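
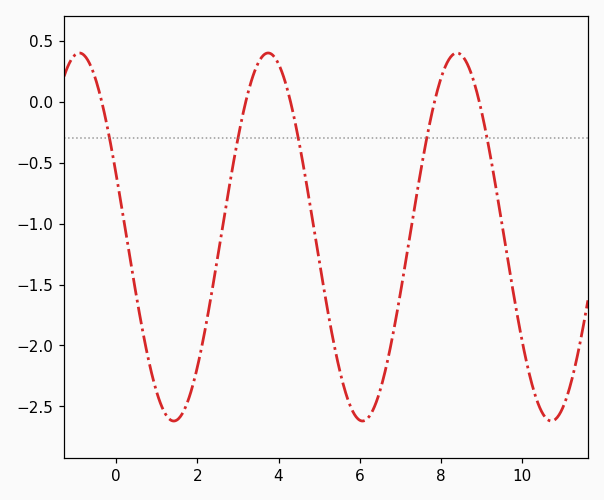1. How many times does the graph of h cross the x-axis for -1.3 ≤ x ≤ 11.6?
5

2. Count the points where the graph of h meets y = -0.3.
5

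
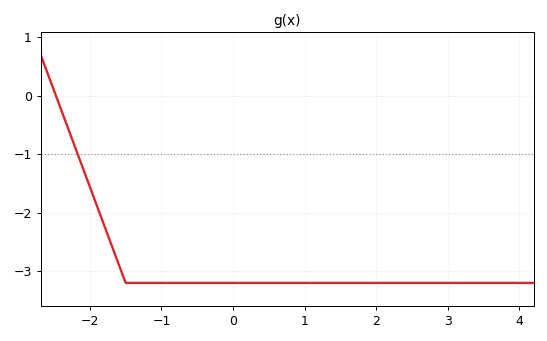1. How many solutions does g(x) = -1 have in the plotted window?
1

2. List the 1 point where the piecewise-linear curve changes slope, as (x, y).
(-1.5, -3.2)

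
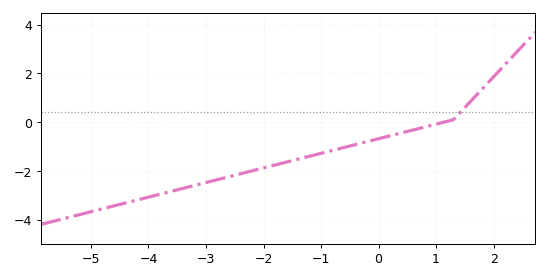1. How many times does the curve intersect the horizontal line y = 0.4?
1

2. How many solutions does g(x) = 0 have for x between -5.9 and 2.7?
1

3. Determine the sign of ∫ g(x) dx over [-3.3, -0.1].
negative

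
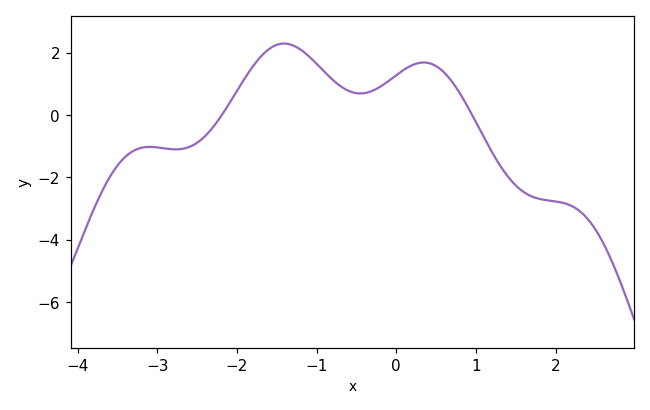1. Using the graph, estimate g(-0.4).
0.8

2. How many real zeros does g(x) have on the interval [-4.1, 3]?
2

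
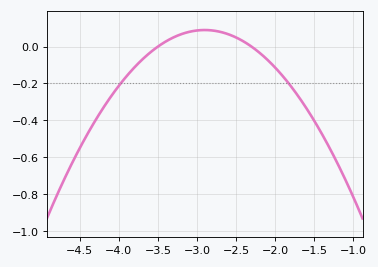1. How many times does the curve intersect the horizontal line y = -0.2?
2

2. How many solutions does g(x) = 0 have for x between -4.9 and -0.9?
2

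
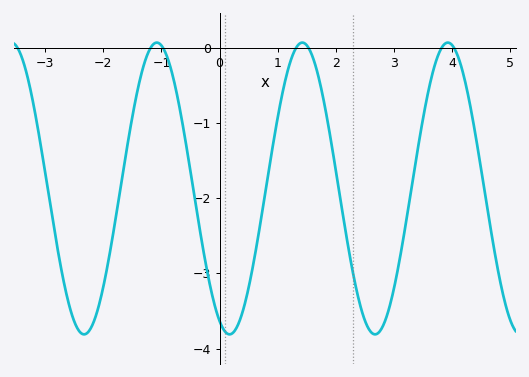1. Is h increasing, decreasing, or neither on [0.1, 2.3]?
neither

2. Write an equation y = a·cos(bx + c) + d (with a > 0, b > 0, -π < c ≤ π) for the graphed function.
y = 1.94cos(2.5x + 2.7) - 1.87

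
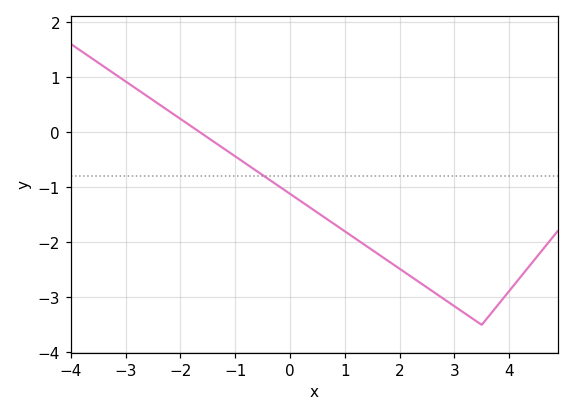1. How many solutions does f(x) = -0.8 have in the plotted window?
1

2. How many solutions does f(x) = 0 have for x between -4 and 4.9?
1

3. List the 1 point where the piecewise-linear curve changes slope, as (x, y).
(3.5, -3.5)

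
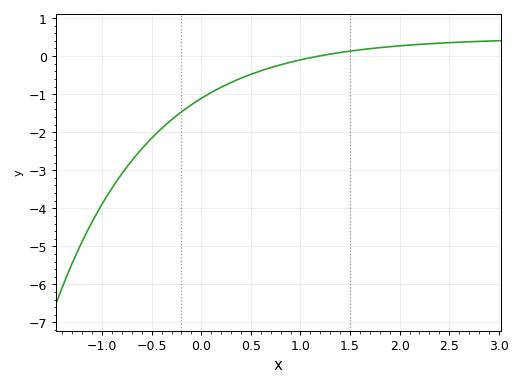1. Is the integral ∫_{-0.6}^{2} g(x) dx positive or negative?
negative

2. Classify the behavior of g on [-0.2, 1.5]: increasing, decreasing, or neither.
increasing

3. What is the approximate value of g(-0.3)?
-1.67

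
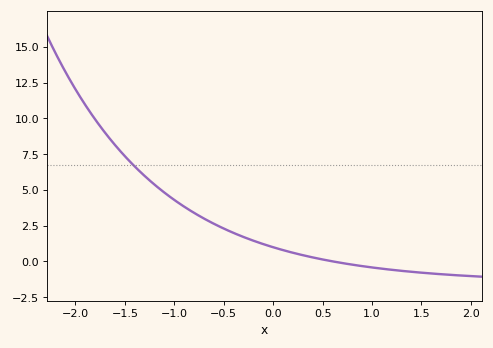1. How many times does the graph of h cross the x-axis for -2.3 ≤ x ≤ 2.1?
1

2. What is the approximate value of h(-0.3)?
1.7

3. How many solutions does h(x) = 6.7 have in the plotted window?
1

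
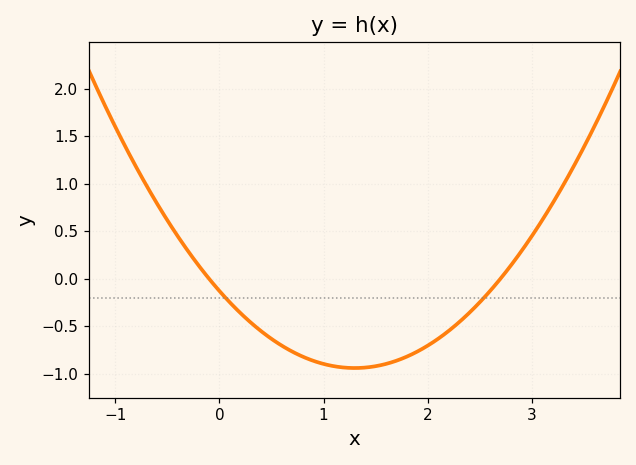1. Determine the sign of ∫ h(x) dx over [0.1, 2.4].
negative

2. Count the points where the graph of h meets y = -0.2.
2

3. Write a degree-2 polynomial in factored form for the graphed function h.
y = 0.48(x + 0.1)(x - 2.7)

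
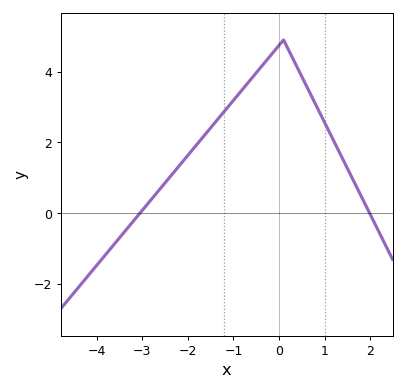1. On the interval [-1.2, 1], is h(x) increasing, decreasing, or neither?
neither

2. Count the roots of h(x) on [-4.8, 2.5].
2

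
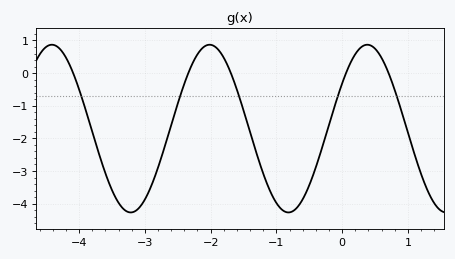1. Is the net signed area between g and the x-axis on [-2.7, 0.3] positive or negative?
negative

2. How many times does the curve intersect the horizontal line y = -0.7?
5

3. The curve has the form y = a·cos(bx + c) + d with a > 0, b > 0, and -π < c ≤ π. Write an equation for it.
y = 2.57cos(2.6x - 1) - 1.7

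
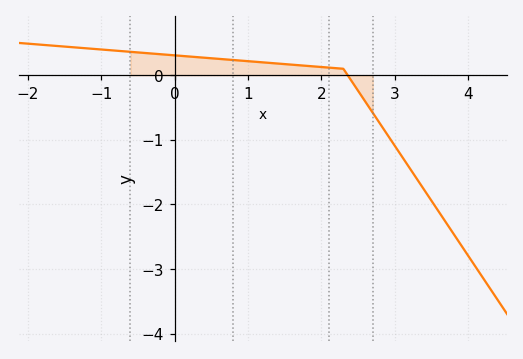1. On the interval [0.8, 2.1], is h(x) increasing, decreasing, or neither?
decreasing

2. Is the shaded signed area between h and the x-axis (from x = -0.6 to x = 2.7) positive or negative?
positive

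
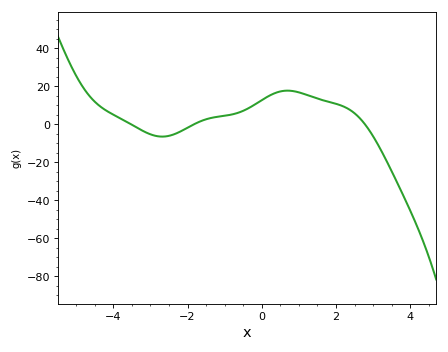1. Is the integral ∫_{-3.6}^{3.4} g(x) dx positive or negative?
positive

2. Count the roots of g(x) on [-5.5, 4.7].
3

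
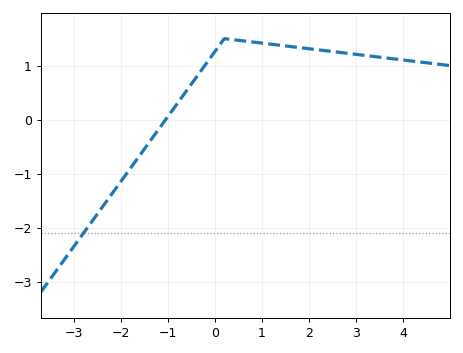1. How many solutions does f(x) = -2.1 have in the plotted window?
1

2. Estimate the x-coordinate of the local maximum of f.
0.201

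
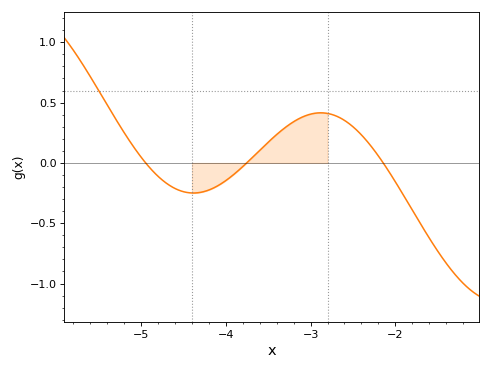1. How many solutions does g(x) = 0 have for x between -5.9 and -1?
3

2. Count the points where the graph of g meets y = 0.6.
1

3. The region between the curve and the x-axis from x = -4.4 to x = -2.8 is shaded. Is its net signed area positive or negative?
positive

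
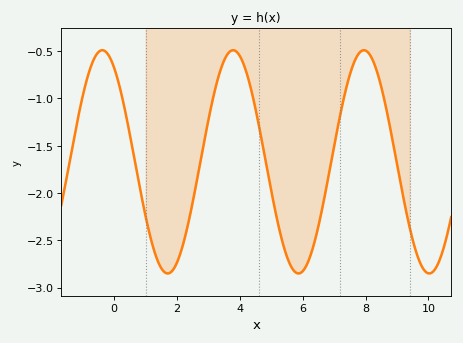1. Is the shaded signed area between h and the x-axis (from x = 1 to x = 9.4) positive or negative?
negative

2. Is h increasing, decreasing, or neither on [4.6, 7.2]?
neither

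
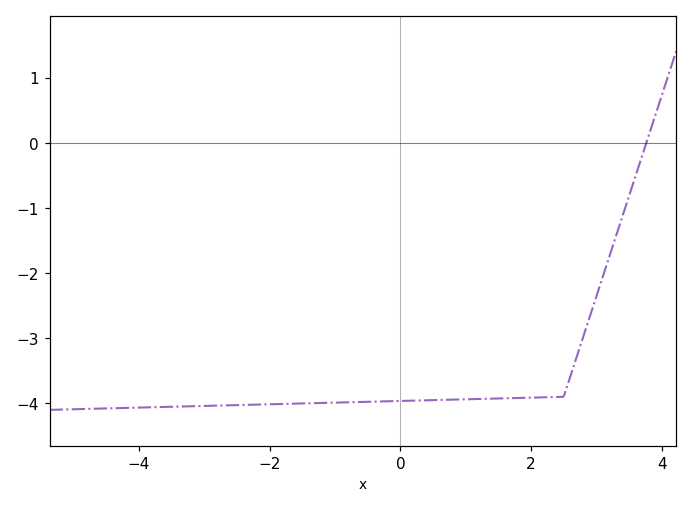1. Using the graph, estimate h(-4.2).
-4.07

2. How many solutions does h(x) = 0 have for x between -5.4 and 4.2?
1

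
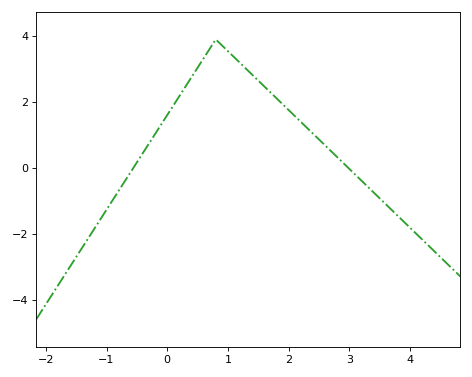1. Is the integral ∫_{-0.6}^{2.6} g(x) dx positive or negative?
positive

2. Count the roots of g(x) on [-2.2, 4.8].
2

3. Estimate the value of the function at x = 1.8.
2.11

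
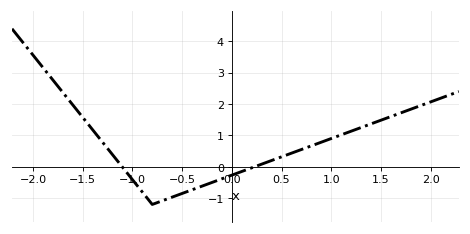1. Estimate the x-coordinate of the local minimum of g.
-0.8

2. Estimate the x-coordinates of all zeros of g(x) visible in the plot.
-1.1, 0.228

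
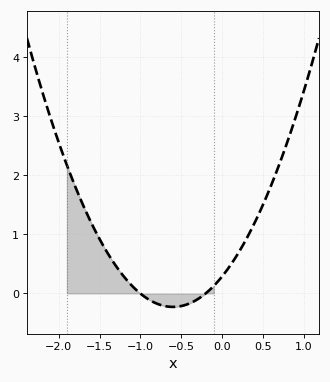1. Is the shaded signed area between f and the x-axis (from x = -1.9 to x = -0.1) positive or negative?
positive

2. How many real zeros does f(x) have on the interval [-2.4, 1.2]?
2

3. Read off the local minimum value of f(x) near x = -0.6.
-0.2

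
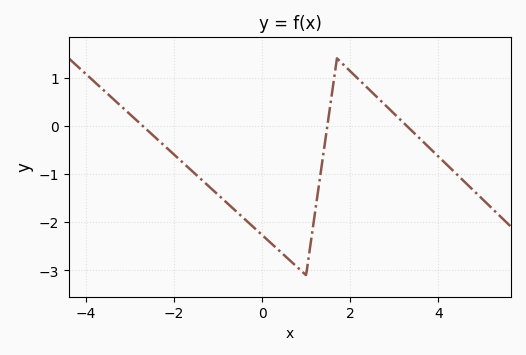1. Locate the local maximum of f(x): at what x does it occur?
1.7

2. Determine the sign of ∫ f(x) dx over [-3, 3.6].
negative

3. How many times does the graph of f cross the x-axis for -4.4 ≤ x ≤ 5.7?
3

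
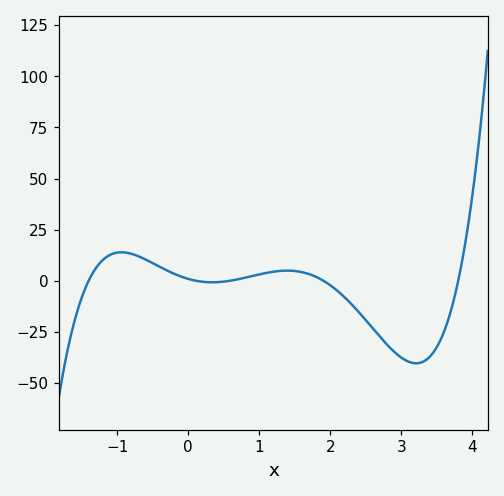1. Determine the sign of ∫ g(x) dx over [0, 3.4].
negative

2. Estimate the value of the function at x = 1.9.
0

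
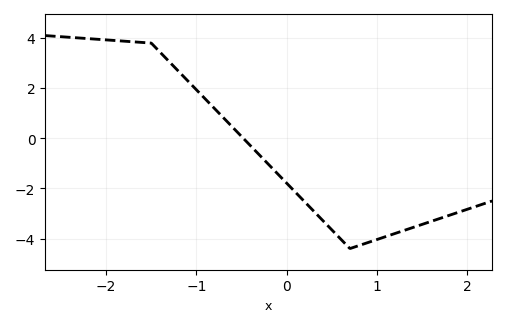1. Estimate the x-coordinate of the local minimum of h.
0.7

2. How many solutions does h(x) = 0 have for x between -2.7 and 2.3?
1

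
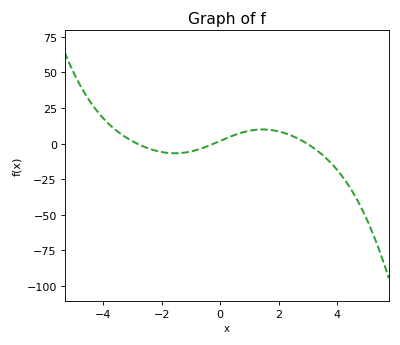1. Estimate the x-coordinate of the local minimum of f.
-1.54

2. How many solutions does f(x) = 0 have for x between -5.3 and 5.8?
3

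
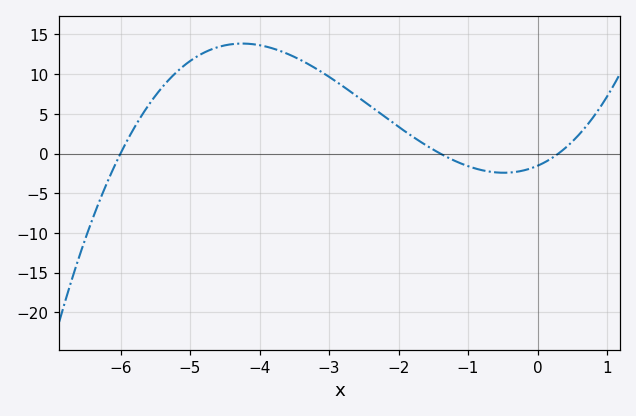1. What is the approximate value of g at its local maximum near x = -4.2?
14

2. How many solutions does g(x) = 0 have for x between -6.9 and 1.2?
3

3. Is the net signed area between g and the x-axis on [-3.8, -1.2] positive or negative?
positive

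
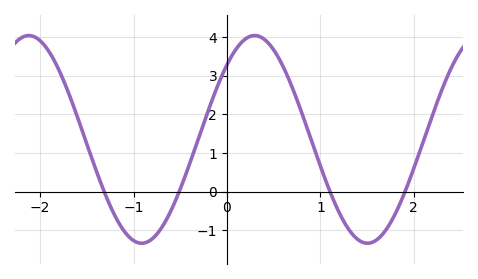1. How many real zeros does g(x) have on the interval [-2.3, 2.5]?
4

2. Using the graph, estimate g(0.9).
1.3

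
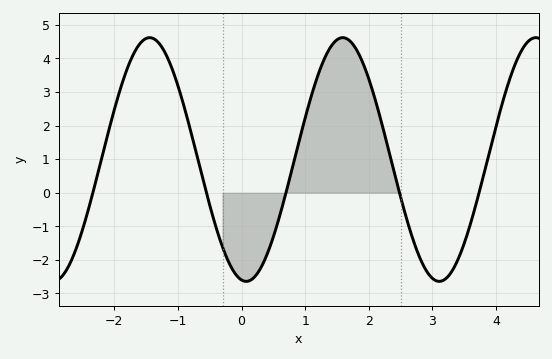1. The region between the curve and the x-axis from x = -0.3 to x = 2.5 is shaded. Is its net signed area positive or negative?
positive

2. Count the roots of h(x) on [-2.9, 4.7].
5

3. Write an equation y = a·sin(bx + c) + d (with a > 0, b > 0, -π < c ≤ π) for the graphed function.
y = 3.63sin(2.07x - 1.72) + 0.99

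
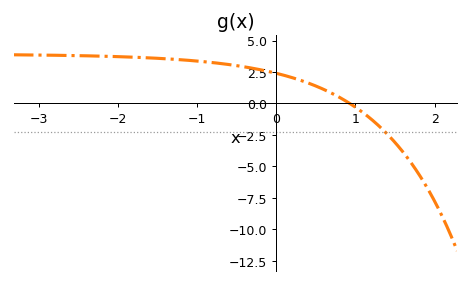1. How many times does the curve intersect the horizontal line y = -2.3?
1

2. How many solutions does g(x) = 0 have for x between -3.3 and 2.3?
1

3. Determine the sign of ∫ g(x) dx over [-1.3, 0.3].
positive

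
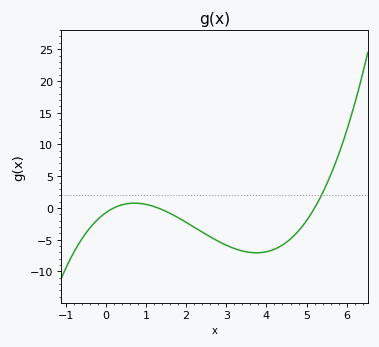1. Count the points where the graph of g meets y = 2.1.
1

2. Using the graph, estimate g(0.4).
0.484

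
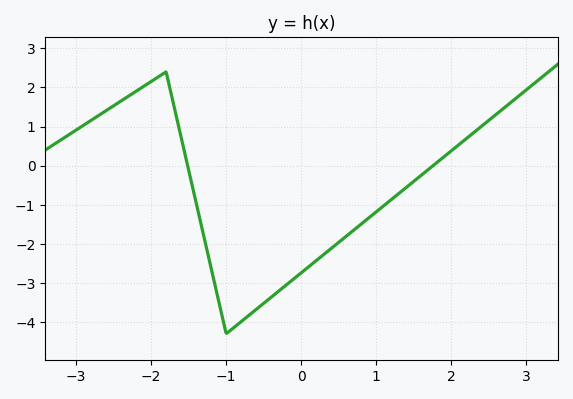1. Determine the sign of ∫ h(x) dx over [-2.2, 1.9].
negative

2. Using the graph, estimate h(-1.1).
-3.5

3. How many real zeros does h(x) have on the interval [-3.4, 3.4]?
2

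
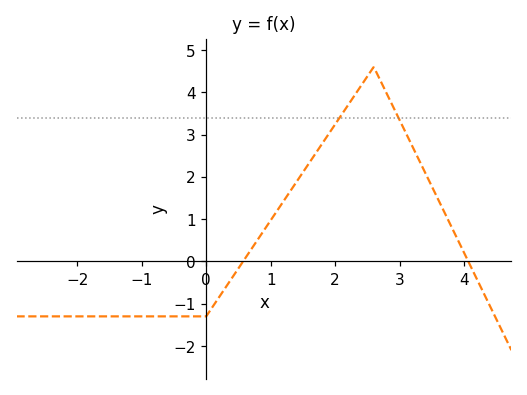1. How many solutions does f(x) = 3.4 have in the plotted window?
2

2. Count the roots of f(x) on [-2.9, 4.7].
2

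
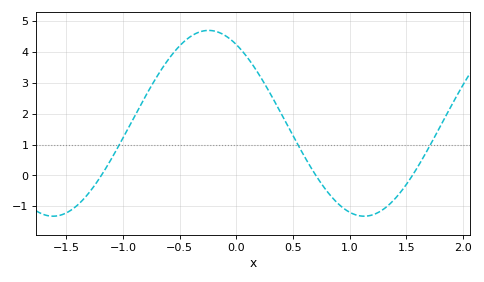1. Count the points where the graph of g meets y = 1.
3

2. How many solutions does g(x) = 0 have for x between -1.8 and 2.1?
3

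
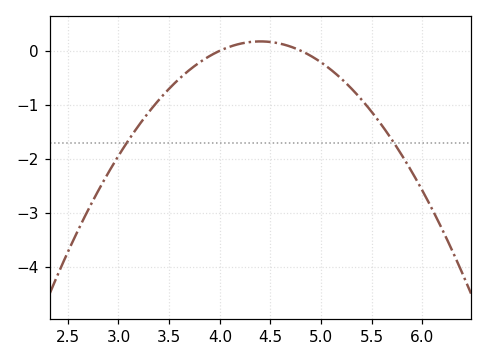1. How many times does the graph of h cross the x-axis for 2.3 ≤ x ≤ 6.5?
2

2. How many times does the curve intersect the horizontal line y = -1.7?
2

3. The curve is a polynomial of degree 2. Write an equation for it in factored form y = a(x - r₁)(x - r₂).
y = -1.08(x - 4)(x - 4.8)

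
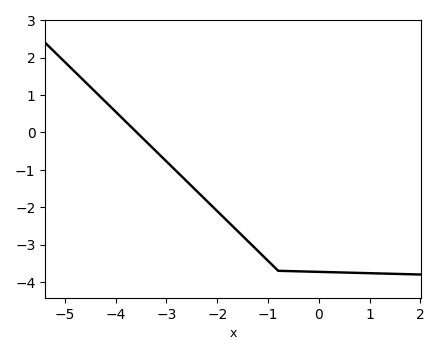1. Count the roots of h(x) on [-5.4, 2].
1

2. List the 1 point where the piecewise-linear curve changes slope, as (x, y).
(-0.8, -3.7)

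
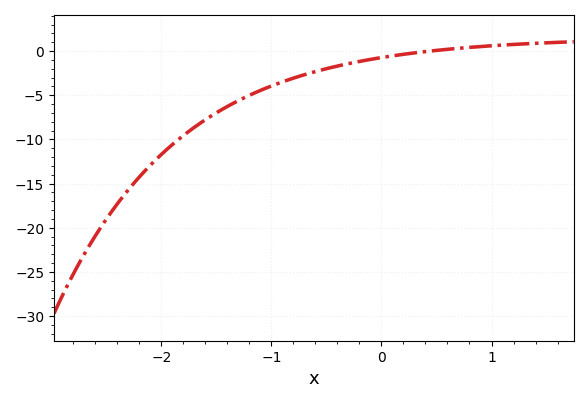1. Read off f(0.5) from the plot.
0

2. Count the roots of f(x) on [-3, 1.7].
1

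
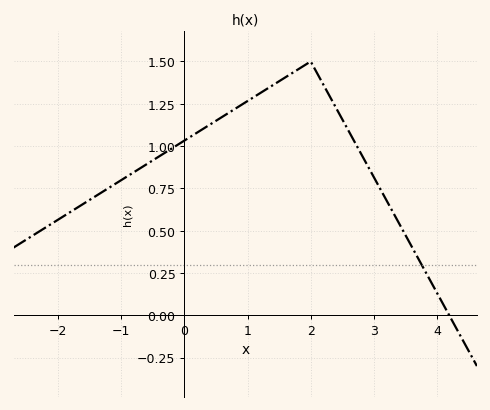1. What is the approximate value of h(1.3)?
1.34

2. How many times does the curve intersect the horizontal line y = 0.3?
1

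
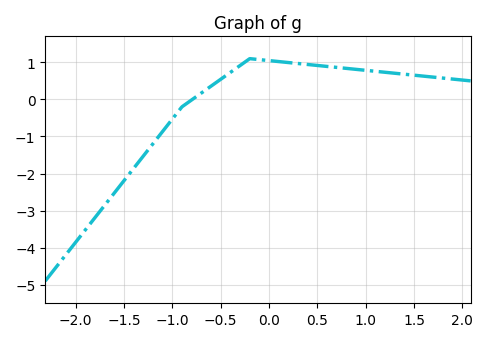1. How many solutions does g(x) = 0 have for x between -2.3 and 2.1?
1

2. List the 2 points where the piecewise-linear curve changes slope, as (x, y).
(-0.9, -0.2); (-0.2, 1.1)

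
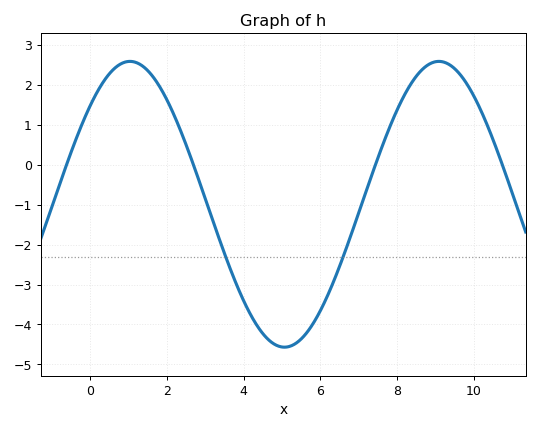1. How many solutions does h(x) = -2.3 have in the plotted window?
2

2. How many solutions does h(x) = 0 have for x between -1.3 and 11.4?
4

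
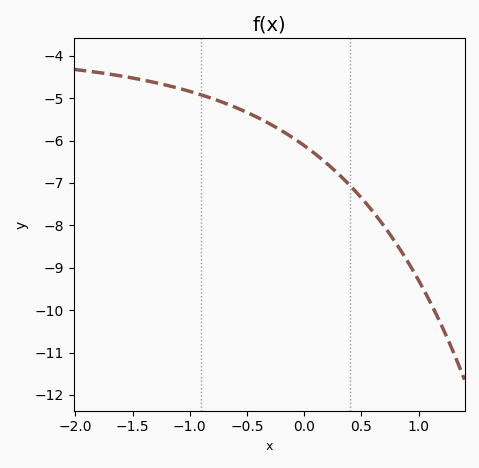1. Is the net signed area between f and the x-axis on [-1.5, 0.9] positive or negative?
negative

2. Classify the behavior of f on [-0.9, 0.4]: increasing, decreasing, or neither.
decreasing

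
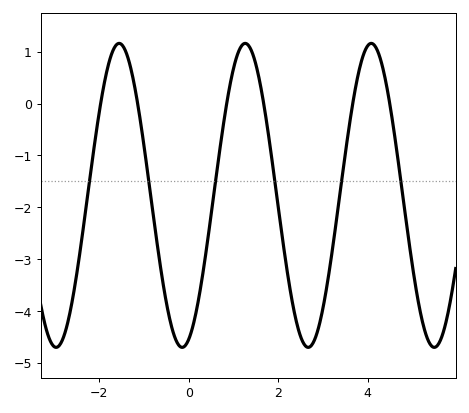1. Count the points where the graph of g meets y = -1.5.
6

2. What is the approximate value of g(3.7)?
0.179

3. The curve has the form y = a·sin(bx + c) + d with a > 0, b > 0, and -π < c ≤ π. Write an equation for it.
y = 2.93sin(2.23x - 1.24) - 1.77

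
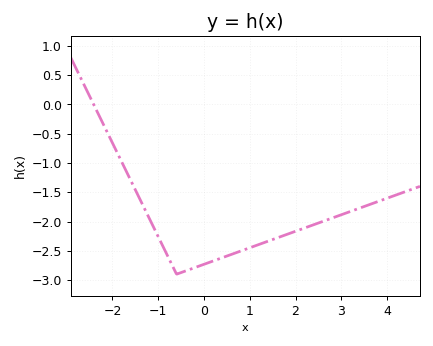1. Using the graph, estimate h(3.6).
-1.72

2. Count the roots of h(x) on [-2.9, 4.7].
1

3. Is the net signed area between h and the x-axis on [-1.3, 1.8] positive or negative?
negative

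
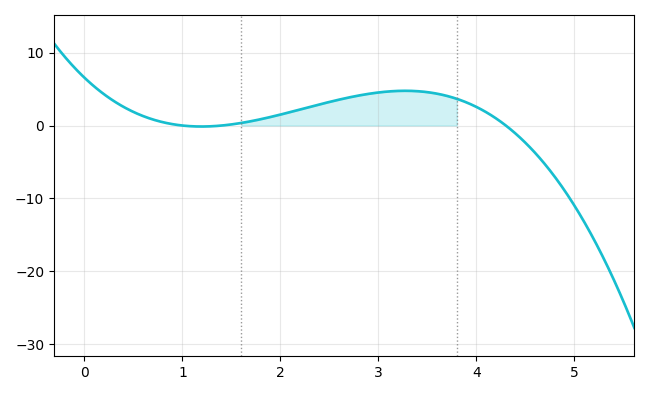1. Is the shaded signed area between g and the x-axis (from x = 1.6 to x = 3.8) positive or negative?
positive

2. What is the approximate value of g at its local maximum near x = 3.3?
4.77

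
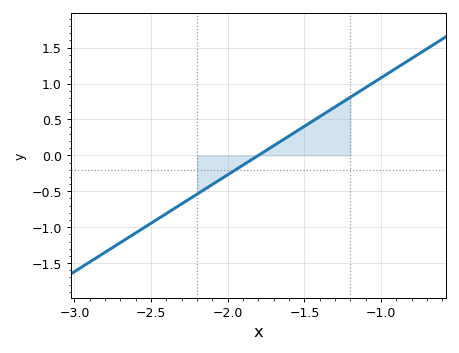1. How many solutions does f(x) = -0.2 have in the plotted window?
1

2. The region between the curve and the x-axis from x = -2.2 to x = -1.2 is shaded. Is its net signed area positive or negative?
positive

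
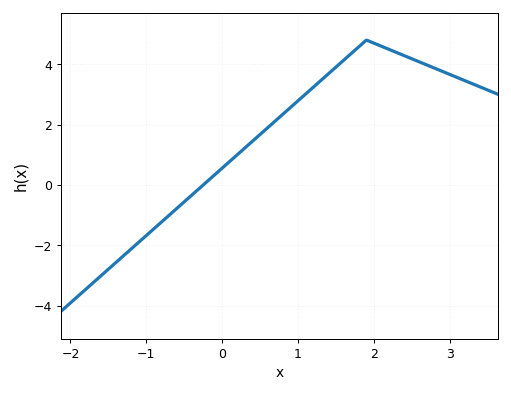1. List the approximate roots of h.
-0.2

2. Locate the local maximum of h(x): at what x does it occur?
1.9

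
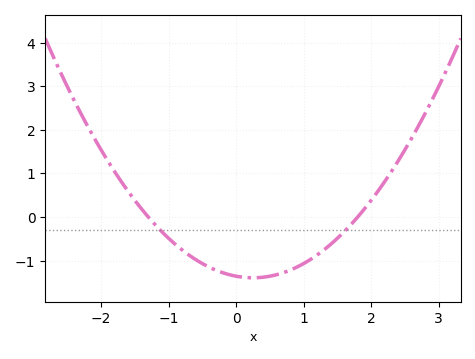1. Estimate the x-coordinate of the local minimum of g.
0.2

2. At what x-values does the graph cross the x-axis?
-1.3, 1.8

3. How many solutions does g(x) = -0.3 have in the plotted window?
2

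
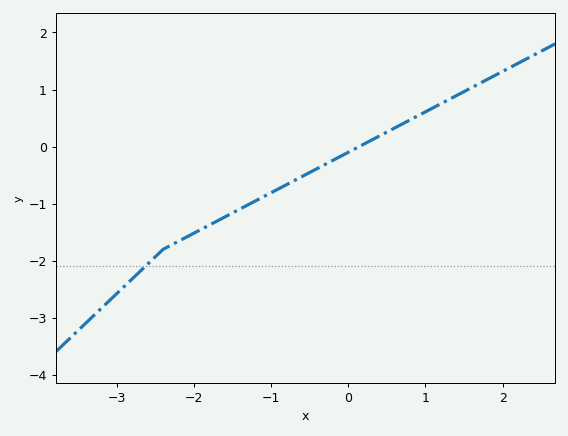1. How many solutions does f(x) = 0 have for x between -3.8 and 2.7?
1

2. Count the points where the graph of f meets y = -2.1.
1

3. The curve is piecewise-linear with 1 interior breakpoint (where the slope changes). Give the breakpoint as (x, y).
(-2.4, -1.8)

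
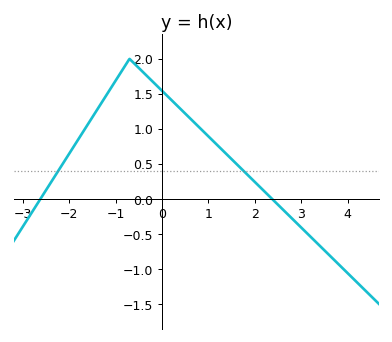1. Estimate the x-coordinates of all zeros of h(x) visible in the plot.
-2.6, 2.4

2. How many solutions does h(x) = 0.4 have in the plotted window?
2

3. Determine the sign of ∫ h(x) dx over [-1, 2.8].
positive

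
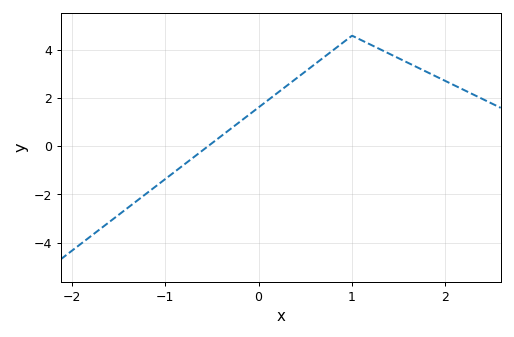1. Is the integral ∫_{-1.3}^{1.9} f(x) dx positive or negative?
positive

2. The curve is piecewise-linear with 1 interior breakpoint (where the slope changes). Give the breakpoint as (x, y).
(1, 4.6)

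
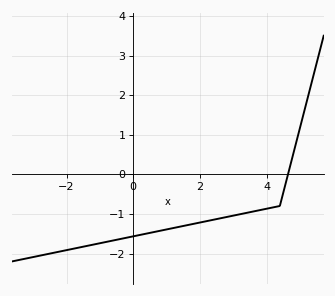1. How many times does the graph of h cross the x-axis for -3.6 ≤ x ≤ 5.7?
1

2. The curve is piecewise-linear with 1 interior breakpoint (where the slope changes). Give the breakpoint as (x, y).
(4.4, -0.8)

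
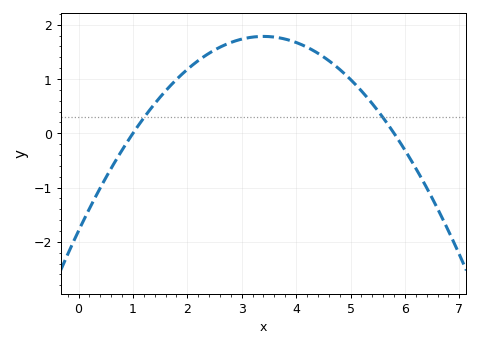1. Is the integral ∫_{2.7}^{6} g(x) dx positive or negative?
positive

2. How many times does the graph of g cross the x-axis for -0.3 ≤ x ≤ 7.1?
2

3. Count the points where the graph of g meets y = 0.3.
2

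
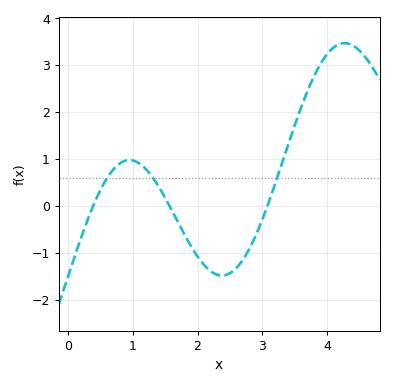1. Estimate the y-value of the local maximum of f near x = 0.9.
0.977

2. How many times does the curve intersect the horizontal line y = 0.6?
3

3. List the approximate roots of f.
0.387, 1.57, 3.08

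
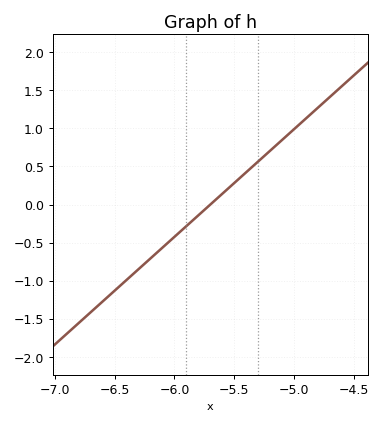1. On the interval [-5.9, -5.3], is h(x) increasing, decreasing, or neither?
increasing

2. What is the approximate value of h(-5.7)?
0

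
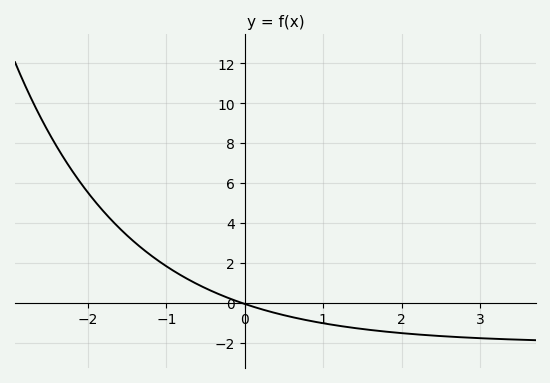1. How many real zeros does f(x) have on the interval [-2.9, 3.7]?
1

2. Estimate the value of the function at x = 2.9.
-1.76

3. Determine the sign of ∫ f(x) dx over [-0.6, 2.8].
negative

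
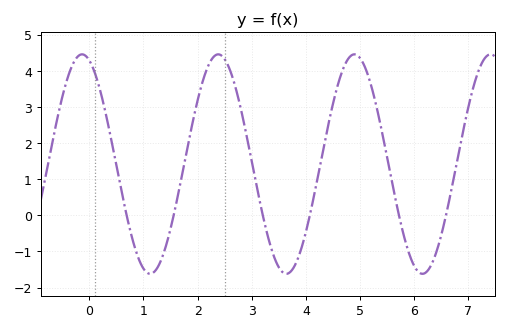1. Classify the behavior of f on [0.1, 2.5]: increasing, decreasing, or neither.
neither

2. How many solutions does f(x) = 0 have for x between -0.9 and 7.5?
6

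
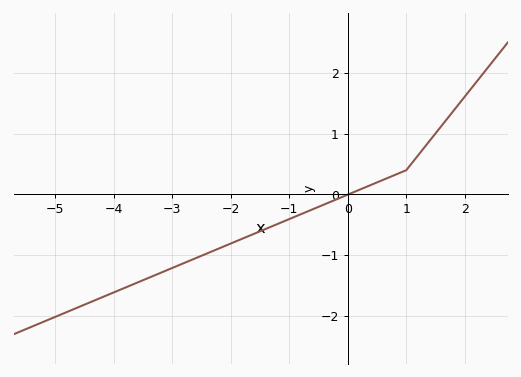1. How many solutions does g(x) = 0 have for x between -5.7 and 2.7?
1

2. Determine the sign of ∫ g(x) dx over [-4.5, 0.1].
negative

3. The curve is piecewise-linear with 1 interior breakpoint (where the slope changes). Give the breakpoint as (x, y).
(1, 0.4)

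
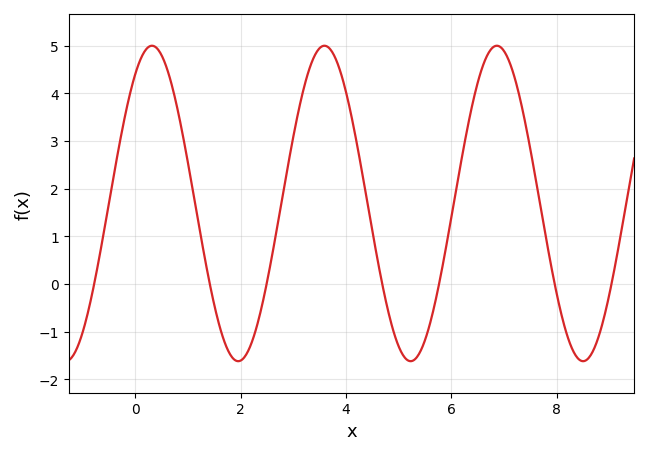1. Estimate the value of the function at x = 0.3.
5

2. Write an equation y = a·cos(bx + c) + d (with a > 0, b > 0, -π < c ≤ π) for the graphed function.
y = 3.31cos(1.9x - 0.61) + 1.69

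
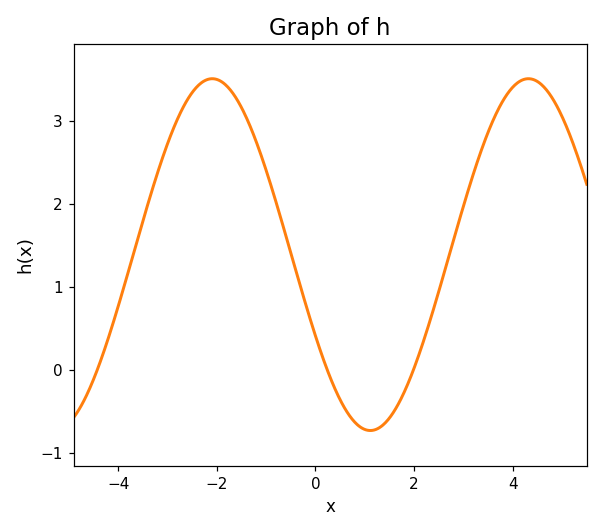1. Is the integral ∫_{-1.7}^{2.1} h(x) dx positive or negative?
positive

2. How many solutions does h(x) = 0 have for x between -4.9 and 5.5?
3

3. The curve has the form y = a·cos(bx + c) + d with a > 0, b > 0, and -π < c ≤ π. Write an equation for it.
y = 2.12cos(0.98x + 2.05) + 1.39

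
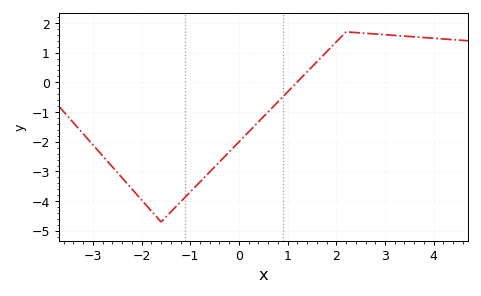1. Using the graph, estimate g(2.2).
1.7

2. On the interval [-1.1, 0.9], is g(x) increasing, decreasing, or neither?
increasing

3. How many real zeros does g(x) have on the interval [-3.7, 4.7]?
1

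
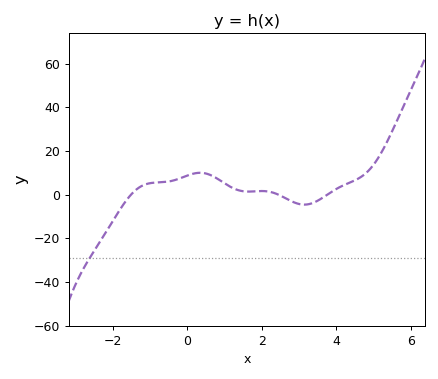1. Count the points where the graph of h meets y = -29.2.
1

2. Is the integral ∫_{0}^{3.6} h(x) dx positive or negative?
positive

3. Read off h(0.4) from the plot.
10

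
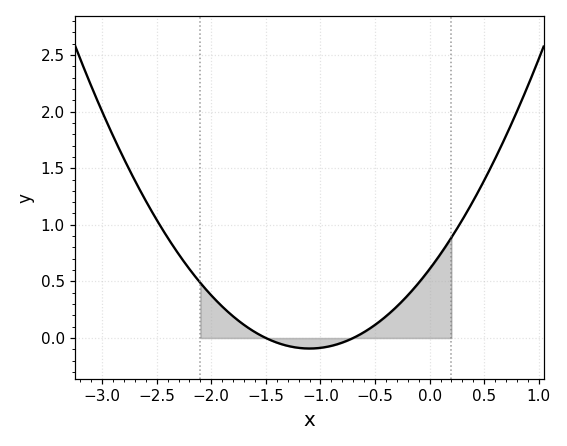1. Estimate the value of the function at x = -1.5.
0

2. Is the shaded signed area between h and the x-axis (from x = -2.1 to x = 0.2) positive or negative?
positive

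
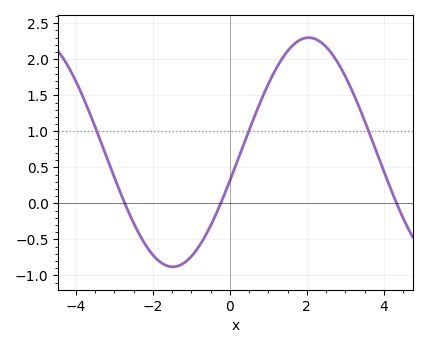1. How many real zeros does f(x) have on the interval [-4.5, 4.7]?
3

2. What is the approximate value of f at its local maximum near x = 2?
2.3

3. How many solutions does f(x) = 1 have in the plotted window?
3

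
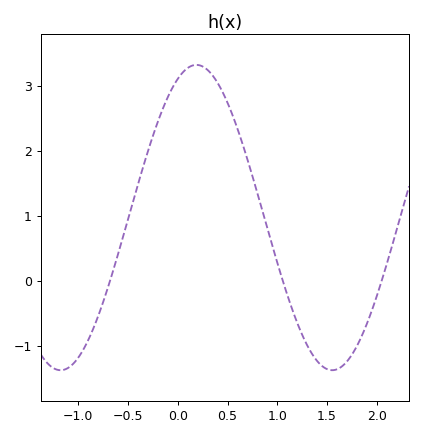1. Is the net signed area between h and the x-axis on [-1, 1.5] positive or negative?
positive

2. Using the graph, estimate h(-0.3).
1.99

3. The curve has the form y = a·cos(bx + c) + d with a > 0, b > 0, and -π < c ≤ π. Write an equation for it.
y = 2.35cos(2.3x - 0.43) + 0.97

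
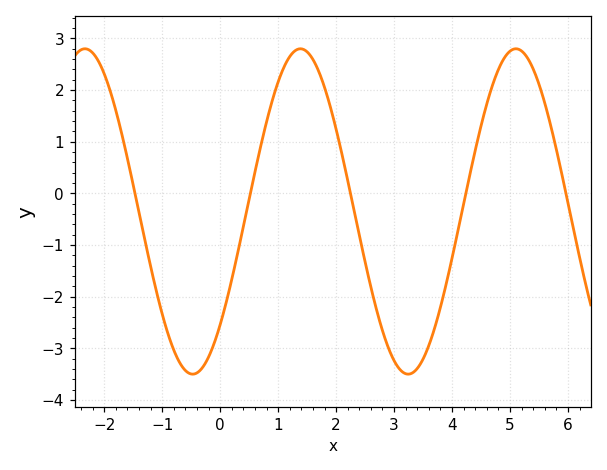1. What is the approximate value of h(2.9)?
-3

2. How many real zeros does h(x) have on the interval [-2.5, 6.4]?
5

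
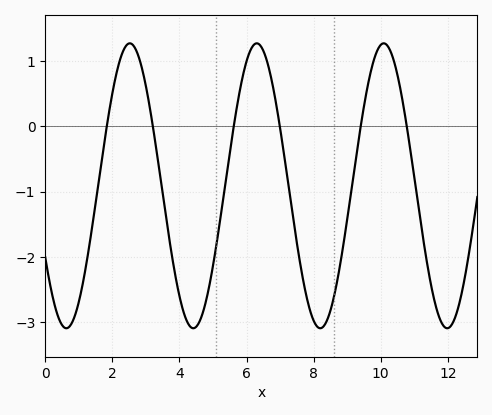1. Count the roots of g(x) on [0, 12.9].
6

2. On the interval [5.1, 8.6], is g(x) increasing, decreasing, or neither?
neither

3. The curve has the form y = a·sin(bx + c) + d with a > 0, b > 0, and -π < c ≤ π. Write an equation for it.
y = 2.18sin(1.66x - 2.61) - 0.91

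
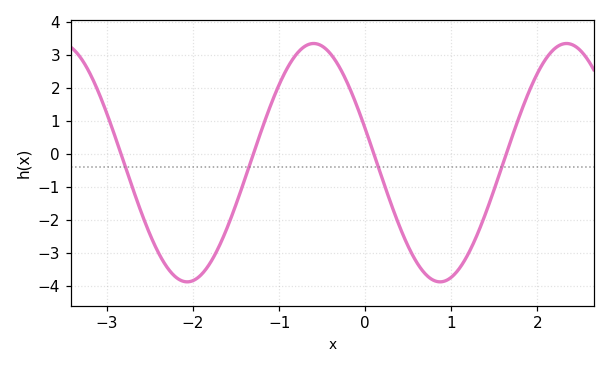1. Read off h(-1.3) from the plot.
0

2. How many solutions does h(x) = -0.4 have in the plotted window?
4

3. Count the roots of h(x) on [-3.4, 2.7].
4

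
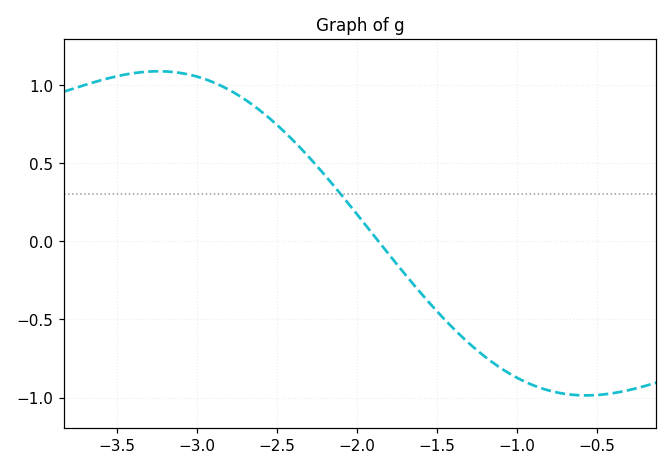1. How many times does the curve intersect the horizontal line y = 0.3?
1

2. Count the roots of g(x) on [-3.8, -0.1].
1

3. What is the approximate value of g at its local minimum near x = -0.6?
-1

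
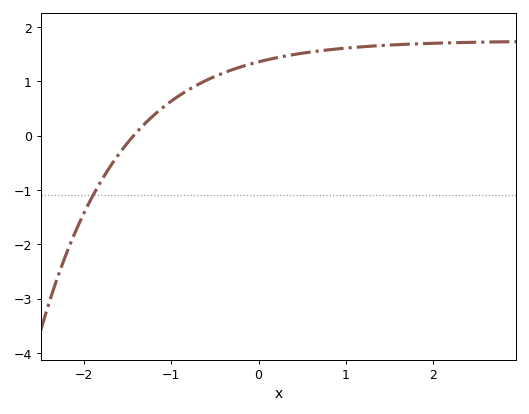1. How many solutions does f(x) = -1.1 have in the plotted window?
1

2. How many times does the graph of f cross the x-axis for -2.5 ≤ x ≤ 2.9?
1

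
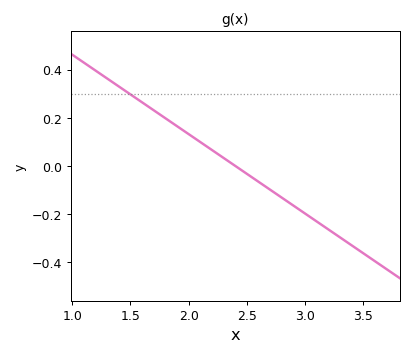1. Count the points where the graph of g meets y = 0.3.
1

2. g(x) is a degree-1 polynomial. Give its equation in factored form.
y = -0.33(x - 2.4)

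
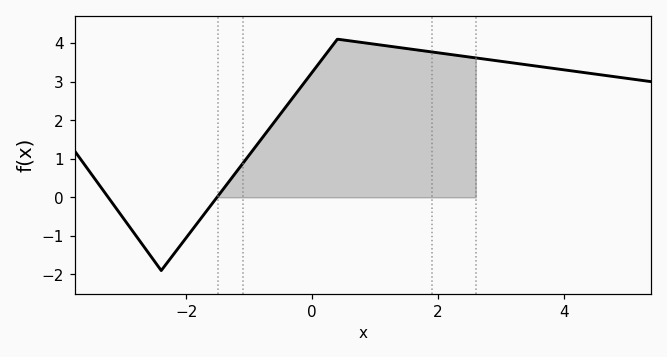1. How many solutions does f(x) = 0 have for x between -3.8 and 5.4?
2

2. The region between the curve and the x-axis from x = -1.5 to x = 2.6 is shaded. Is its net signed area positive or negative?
positive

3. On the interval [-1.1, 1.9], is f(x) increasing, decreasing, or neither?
neither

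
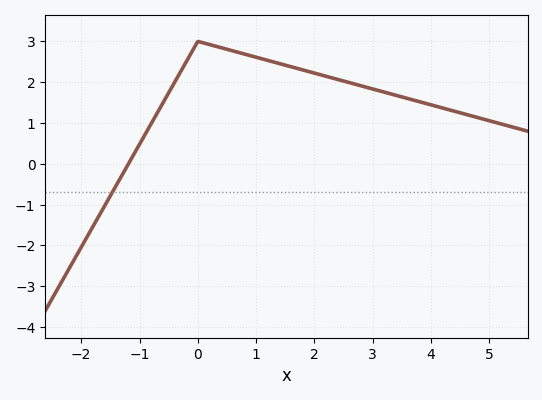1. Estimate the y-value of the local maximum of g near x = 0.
3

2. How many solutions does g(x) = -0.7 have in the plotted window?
1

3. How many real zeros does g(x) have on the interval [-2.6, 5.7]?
1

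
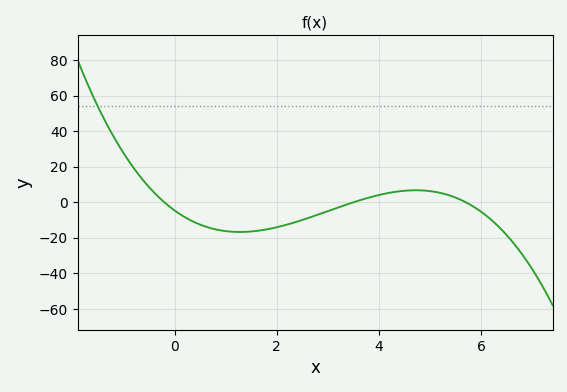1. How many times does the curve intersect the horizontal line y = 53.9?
1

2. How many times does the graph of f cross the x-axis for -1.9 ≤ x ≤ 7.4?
3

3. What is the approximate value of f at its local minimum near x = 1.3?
-16.7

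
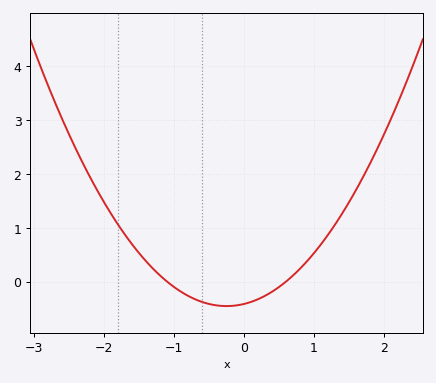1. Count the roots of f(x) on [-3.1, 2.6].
2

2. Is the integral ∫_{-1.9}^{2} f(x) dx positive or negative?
positive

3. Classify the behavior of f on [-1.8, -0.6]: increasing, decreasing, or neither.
decreasing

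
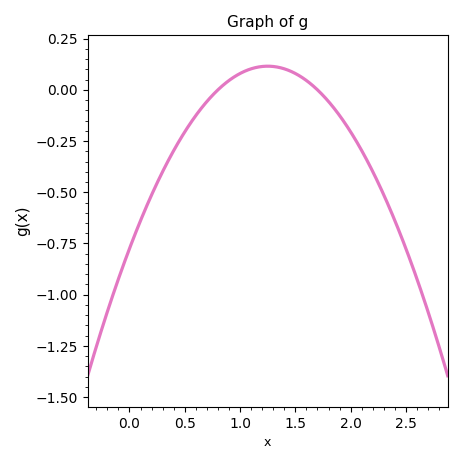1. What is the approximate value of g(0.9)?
0.04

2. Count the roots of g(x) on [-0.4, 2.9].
2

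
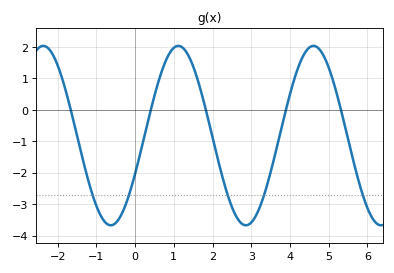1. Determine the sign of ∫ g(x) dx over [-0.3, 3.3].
negative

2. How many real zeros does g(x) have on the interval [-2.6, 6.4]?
5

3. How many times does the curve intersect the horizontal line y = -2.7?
5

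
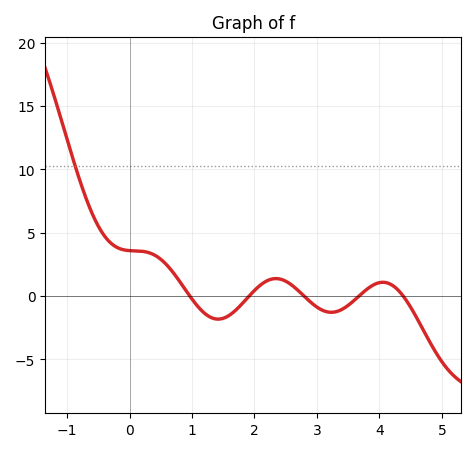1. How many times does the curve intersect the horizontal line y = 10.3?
1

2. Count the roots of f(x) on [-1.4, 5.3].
5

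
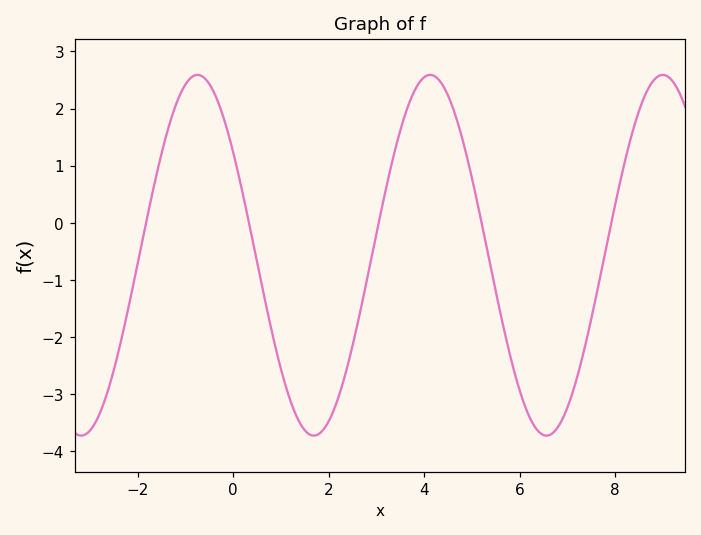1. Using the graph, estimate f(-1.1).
2.27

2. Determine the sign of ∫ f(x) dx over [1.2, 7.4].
negative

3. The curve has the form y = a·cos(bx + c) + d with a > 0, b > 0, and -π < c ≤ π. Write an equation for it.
y = 3.16cos(1.29x + 0.962) - 0.57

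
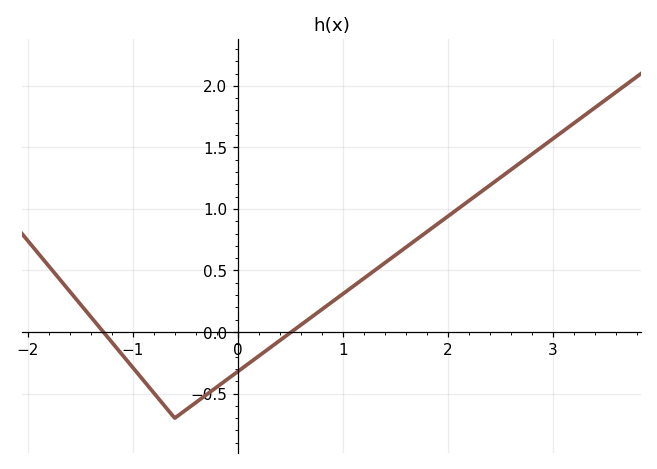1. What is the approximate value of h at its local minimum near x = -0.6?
-0.7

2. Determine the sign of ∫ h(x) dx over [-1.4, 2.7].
positive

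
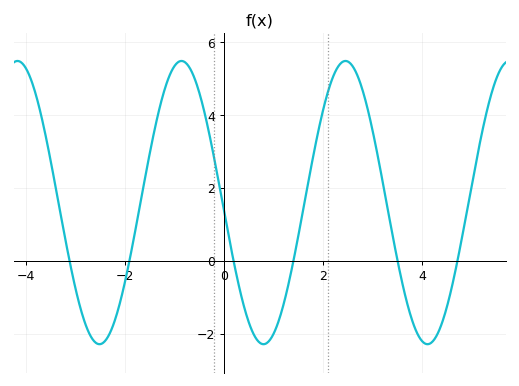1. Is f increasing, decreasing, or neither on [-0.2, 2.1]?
neither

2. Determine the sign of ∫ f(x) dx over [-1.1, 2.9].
positive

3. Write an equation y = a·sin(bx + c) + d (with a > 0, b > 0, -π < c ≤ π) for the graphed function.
y = 3.89sin(1.9x - 3.1) + 1.6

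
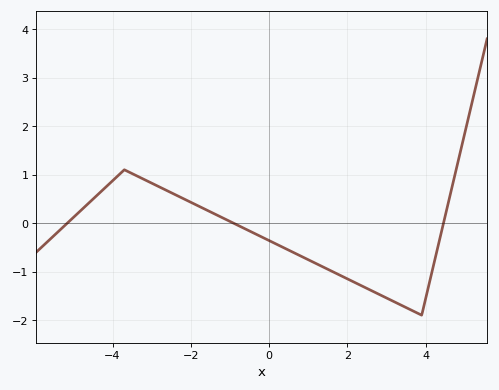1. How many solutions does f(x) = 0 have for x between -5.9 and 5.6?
3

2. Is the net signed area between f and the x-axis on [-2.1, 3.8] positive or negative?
negative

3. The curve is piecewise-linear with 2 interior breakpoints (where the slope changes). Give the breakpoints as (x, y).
(-3.7, 1.1); (3.9, -1.9)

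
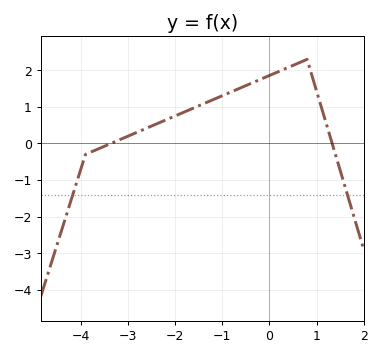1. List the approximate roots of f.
-3.4, 1.3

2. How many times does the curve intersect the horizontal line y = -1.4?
2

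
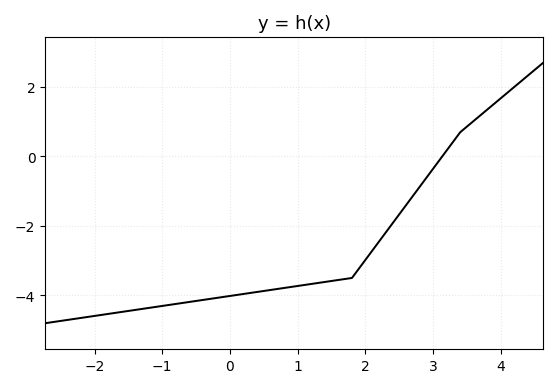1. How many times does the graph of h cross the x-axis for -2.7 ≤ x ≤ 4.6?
1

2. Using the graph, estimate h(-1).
-4.3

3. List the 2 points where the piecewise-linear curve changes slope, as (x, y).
(1.8, -3.5); (3.4, 0.7)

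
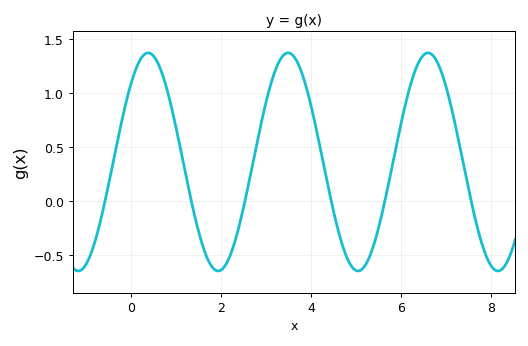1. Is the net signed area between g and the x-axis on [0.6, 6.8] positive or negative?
positive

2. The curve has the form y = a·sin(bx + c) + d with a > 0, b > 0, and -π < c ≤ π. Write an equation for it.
y = 1.01sin(2.02x + 0.8) + 0.36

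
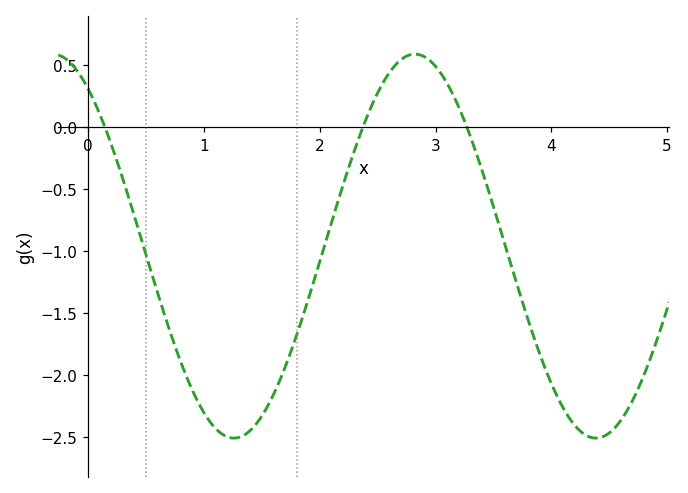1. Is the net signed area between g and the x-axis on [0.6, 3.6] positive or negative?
negative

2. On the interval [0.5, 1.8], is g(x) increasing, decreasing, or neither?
neither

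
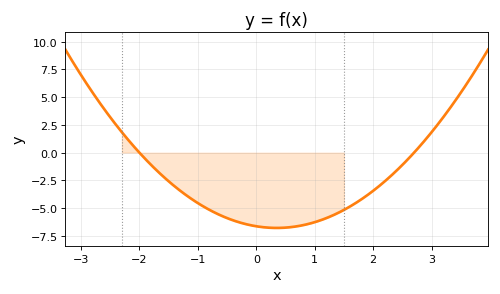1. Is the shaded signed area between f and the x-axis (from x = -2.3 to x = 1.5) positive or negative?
negative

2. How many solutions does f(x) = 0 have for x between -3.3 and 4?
2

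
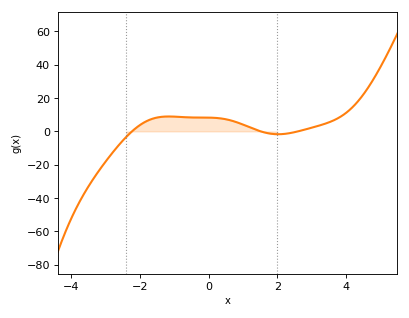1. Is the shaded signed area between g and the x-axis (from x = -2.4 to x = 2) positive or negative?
positive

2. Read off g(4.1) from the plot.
12.9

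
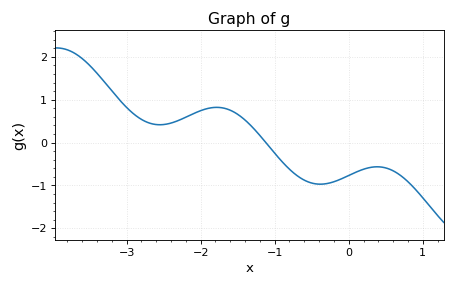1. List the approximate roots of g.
-1.1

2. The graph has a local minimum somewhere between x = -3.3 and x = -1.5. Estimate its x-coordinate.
-2.6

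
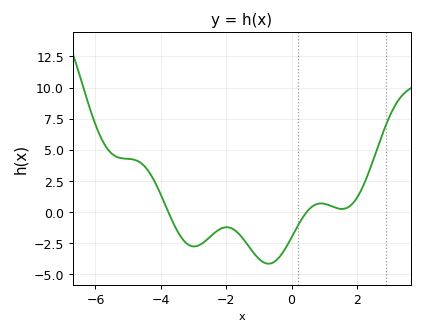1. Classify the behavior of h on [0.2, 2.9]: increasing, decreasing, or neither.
neither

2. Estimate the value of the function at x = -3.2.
-2.53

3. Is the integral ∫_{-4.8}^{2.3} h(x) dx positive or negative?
negative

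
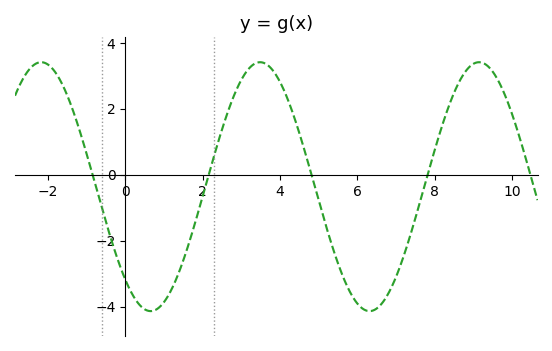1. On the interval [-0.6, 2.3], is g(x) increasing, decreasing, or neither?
neither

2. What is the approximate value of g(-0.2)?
-2.55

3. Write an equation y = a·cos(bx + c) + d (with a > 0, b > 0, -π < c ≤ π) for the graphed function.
y = 3.78cos(1.11x + 2.41) - 0.36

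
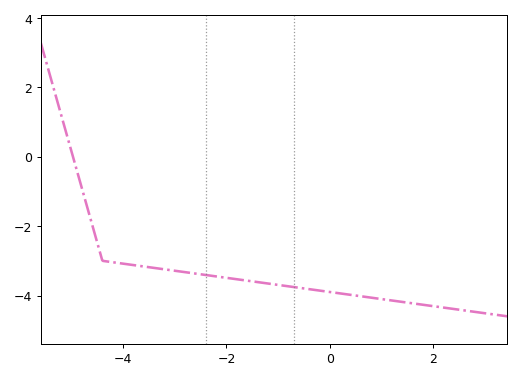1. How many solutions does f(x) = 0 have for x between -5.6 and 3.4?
1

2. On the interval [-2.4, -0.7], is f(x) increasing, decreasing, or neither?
decreasing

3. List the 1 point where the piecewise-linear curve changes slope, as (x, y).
(-4.4, -3)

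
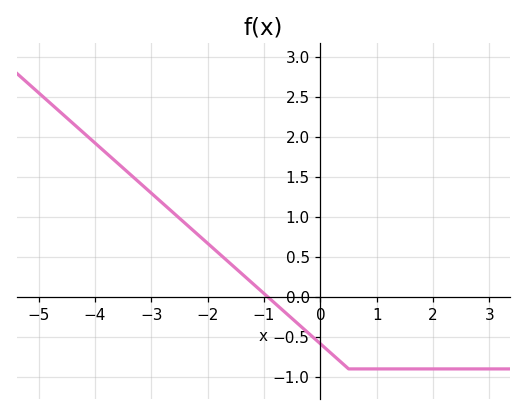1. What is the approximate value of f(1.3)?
-0.9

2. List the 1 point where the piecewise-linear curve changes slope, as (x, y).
(0.5, -0.9)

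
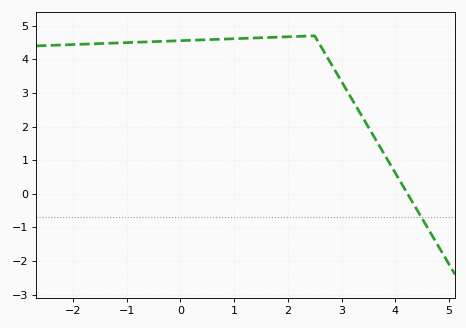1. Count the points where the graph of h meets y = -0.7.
1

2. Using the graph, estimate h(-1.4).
4.5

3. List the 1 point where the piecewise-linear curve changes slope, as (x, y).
(2.5, 4.7)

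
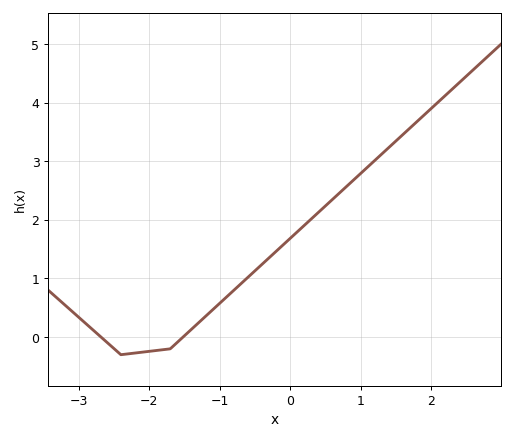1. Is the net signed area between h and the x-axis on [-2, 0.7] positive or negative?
positive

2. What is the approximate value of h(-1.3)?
0.2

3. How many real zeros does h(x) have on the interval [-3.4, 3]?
2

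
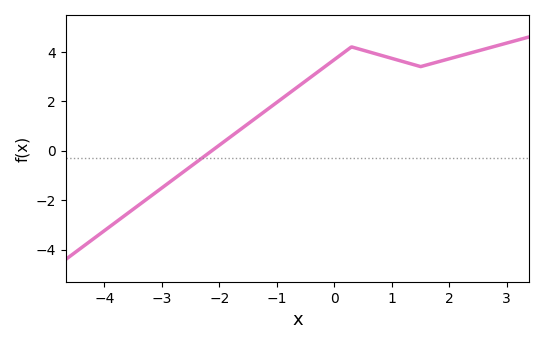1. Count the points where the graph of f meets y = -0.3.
1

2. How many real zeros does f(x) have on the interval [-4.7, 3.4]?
1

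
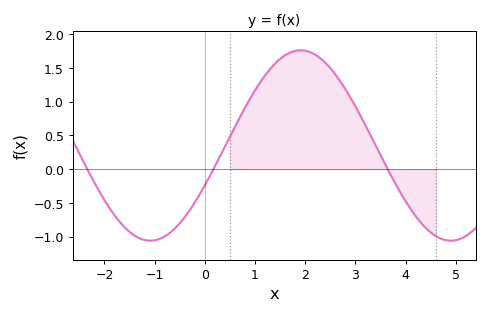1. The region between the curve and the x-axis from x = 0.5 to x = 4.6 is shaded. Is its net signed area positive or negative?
positive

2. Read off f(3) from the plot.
0.95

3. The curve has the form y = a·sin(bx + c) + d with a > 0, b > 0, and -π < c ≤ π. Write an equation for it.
y = 1.41sin(1.1x - 0.43) + 0.35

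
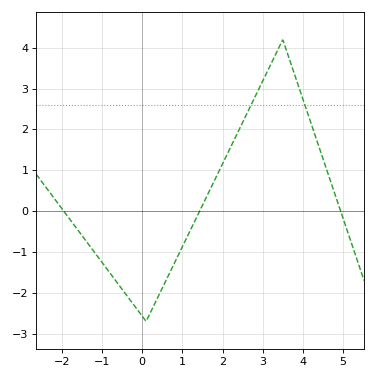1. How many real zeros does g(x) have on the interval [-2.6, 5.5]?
3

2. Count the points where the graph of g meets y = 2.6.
2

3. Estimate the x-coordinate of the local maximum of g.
3.4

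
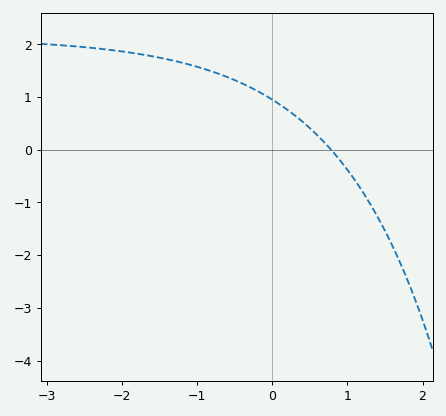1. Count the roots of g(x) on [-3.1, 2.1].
1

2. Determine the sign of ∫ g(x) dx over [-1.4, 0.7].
positive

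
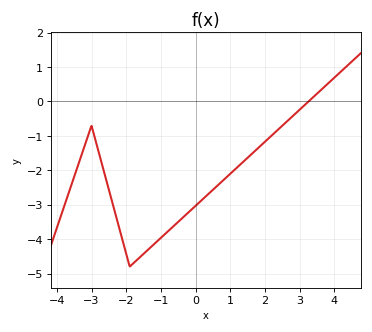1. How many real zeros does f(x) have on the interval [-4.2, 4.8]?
1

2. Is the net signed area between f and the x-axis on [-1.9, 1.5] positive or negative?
negative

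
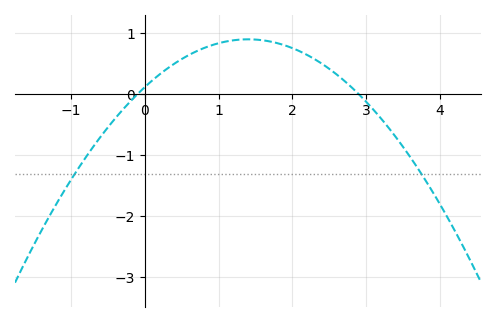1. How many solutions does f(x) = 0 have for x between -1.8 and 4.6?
2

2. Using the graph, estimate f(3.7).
-1.22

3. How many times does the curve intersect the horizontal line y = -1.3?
2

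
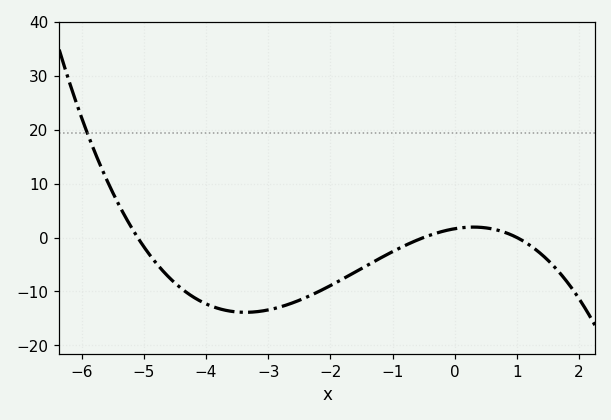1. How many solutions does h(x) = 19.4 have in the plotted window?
1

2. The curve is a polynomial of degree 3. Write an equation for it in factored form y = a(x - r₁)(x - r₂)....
y = -0.64(x + 5.1)(x + 0.5)(x - 1)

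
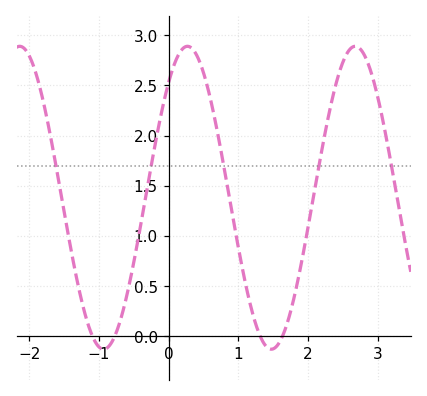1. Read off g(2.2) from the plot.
1.85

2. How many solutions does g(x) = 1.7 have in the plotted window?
5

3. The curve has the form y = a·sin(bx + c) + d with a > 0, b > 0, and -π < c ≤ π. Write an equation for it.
y = 1.51sin(2.6x + 0.86) + 1.38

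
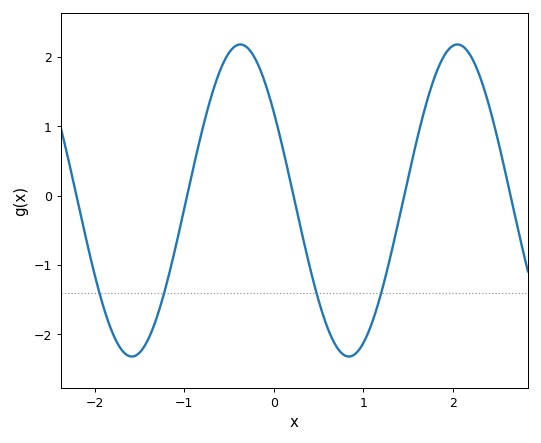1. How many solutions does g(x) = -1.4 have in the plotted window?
4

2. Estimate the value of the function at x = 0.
1.2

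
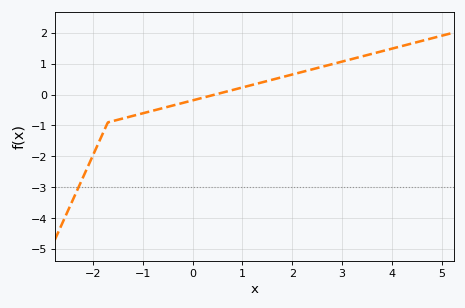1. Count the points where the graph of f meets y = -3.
1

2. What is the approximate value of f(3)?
1.06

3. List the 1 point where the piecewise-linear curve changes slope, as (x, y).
(-1.7, -0.9)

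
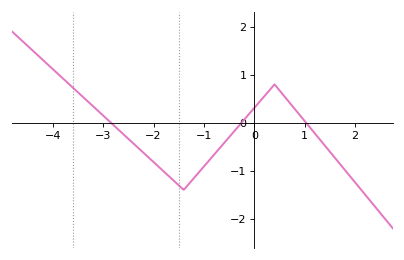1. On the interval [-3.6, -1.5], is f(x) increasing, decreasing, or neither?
decreasing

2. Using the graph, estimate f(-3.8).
0.9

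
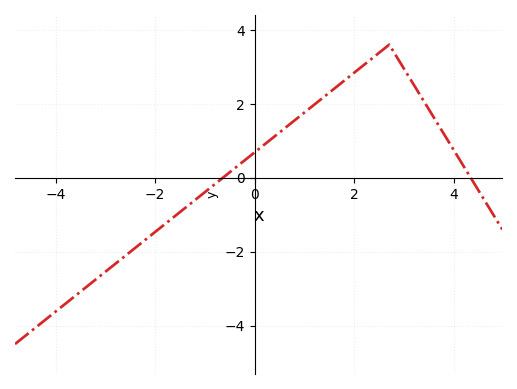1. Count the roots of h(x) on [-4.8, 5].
2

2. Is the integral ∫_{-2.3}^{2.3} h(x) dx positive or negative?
positive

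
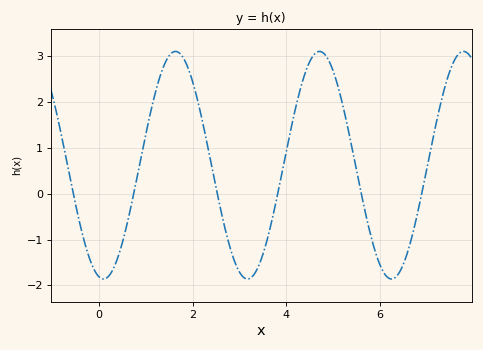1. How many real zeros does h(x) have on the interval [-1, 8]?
6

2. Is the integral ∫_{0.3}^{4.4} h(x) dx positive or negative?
positive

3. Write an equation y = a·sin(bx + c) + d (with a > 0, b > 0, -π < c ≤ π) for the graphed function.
y = 2.48sin(2.04x - 1.76) + 0.62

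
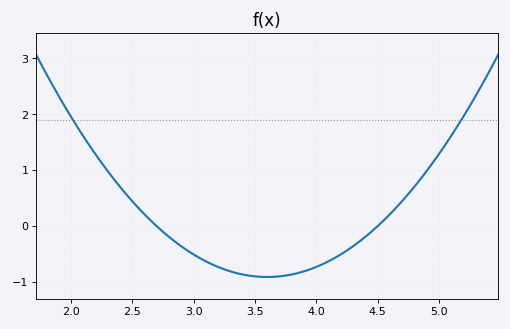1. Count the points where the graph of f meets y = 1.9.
2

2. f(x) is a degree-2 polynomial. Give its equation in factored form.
y = 1.12(x - 2.7)(x - 4.5)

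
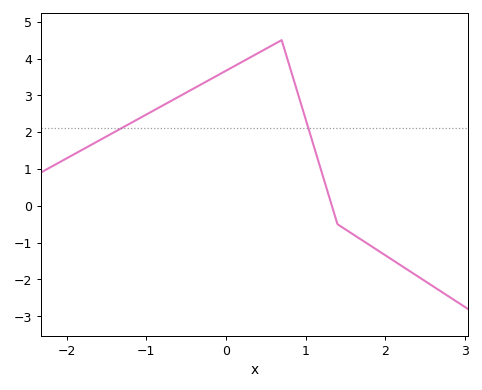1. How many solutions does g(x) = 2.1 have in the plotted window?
2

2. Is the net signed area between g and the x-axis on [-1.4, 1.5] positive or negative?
positive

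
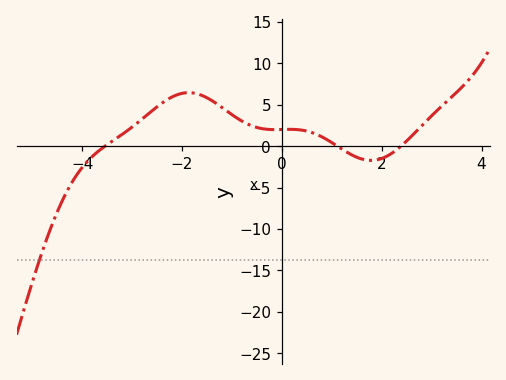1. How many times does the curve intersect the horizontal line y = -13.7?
1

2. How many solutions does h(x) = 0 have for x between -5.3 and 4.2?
3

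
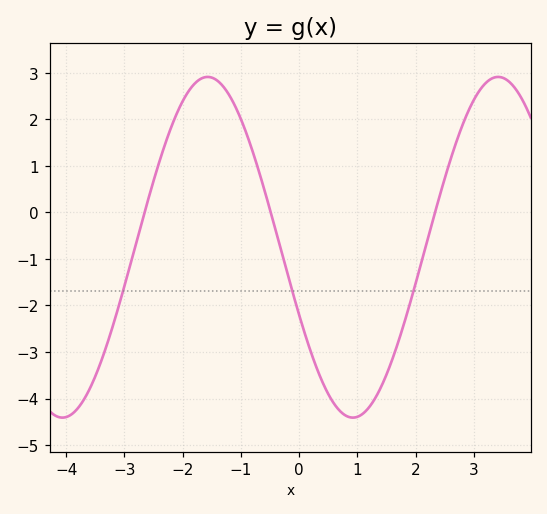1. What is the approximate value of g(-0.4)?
-0.404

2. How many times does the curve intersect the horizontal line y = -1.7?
3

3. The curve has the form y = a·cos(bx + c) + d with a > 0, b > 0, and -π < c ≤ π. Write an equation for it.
y = 3.66cos(1.26x + 1.98) - 0.75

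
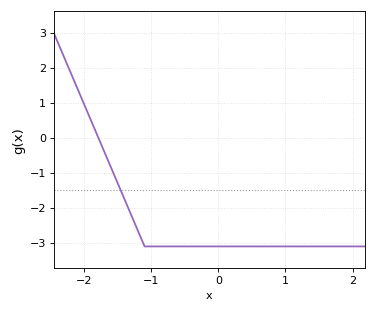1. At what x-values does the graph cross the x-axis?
-1.8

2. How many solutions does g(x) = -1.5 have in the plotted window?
1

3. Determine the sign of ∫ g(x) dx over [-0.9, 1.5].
negative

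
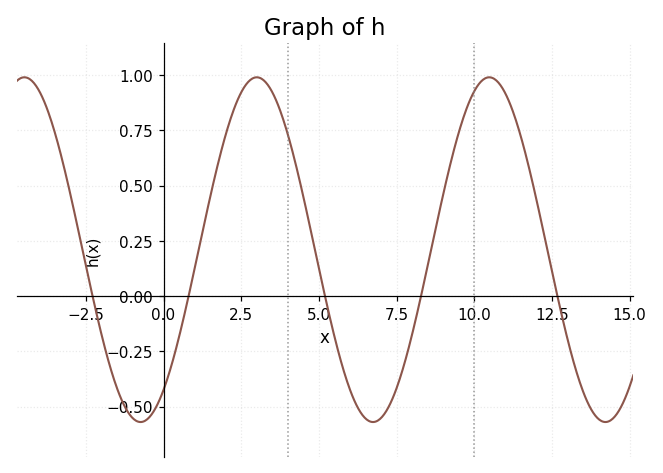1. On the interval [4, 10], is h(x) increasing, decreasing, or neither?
neither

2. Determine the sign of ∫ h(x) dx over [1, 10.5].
positive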